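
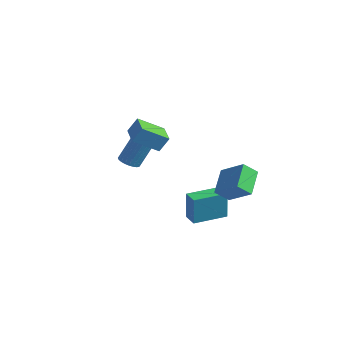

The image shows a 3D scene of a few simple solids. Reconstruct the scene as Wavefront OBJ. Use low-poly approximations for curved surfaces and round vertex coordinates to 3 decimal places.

v 2.863 1.922 -2.373
v 2.539 1.184 -1.669
v 2.045 3.122 -1.489
v 1.722 2.384 -0.786
v 4.278 2.196 -1.434
v 3.955 1.458 -0.731
v 3.461 3.396 -0.551
v 3.137 2.658 0.153
v -1.289 -1.375 -0.04
v -0.687 -1.588 -0.087
v -0.29 -0.838 1.613
v -0.891 -0.625 1.66
v -0.667 -1.362 -0.191
v -0.27 -0.612 1.509
v -0.742 -1.138 -0.272
v -0.344 -0.388 1.427
v -0.9 -0.95 -0.318
v -0.502 -0.2 1.381
v -1.117 -0.827 -0.322
v -0.719 -0.077 1.378
v -1.36 -0.787 -0.283
v -0.963 -0.037 1.417
v -1.593 -0.837 -0.206
v -1.195 -0.087 1.493
v -1.779 -0.969 -0.105
v -1.381 -0.218 1.595
v -1.89 -1.162 0.007
v -1.493 -0.412 1.707
v -1.91 -1.388 0.111
v -1.513 -0.638 1.811
v -1.836 -1.612 0.193
v -1.438 -0.862 1.892
v -1.678 -1.8 0.239
v -1.28 -1.05 1.938
v -1.461 -1.923 0.242
v -1.063 -1.173 1.942
v -1.217 -1.963 0.203
v -0.82 -1.213 1.903
v -0.985 -1.913 0.127
v -0.587 -1.163 1.826
v -0.799 -1.782 0.025
v -0.401 -1.031 1.725
v 0.811 0.762 -4.097
v 0.871 0.704 -2.309
v 1.343 2.658 -4.054
v 1.403 2.6 -2.266
v 1.677 0.52 -4.134
v 1.737 0.462 -2.346
v 2.209 2.416 -4.091
v 2.269 2.358 -2.303
v 1.527 -2.019 2.855
v 0.84 -3.196 3.692
v 1.792 -1.586 3.681
v 1.105 -2.763 4.518
v 2.775 -2.757 2.842
v 2.088 -3.934 3.679
v 3.04 -2.324 3.668
v 2.353 -3.501 4.505
f 2 4 1
f 5 2 1
f 1 4 3
f 3 5 1
f 2 8 4
f 6 2 5
f 6 8 2
f 4 8 3
f 7 5 3
f 3 8 7
f 7 6 5
f 8 6 7
f 10 9 13
f 10 13 11
f 11 13 14
f 11 14 12
f 13 9 15
f 13 15 14
f 14 15 16
f 14 16 12
f 15 9 17
f 15 17 16
f 16 17 18
f 16 18 12
f 17 9 19
f 17 19 18
f 18 19 20
f 18 20 12
f 19 9 21
f 19 21 20
f 20 21 22
f 20 22 12
f 21 9 23
f 21 23 22
f 22 23 24
f 22 24 12
f 23 9 25
f 23 25 24
f 24 25 26
f 24 26 12
f 25 9 27
f 25 27 26
f 26 27 28
f 26 28 12
f 27 9 29
f 27 29 28
f 28 29 30
f 28 30 12
f 29 9 31
f 29 31 30
f 30 31 32
f 30 32 12
f 31 9 33
f 31 33 32
f 32 33 34
f 32 34 12
f 33 9 35
f 33 35 34
f 34 35 36
f 34 36 12
f 35 9 37
f 35 37 36
f 36 37 38
f 36 38 12
f 37 9 39
f 37 39 38
f 38 39 40
f 38 40 12
f 39 9 41
f 39 41 40
f 40 41 42
f 40 42 12
f 41 9 10
f 41 10 42
f 42 10 11
f 42 11 12
f 44 46 43
f 47 44 43
f 43 46 45
f 45 47 43
f 44 50 46
f 48 44 47
f 48 50 44
f 46 50 45
f 49 47 45
f 45 50 49
f 49 48 47
f 50 48 49
f 52 54 51
f 55 52 51
f 51 54 53
f 53 55 51
f 52 58 54
f 56 52 55
f 56 58 52
f 54 58 53
f 57 55 53
f 53 58 57
f 57 56 55
f 58 56 57



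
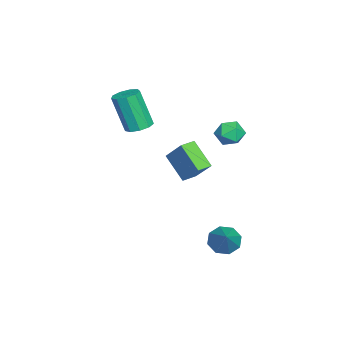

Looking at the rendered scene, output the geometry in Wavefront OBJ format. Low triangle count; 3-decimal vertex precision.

v -2.196 -1.519 0.445
v -1.818 -0.98 0.682
v -2.065 -1.662 2.631
v -2.444 -2.201 2.395
v -2.281 -0.86 0.665
v -2.529 -1.542 2.615
v -2.705 -1.048 0.545
v -2.952 -1.73 2.495
v -2.89 -1.457 0.379
v -3.138 -2.139 2.328
v -2.751 -1.895 0.243
v -2.999 -2.577 2.193
v -2.352 -2.157 0.202
v -2.6 -2.839 2.152
v -1.88 -2.12 0.275
v -2.128 -2.802 2.224
v -1.556 -1.802 0.427
v -1.804 -2.484 2.377
v -1.532 -1.352 0.588
v -1.779 -2.034 2.538
v -2.987 3.325 0.059
v -2.544 2.915 0.566
v -3.296 2.245 -0.546
v -2.853 1.835 -0.039
v -3.52 2.176 0.206
v -3.33 2.843 0.58
v -2.51 2.317 -0.56
v -2.32 2.984 -0.186
v -2.25 2.291 0.184
v -2.874 2.204 0.657
v -2.966 2.956 -0.637
v -3.59 2.869 -0.164
v -2.791 0.406 -3.382
v -3.603 -0.545 -2.276
v -3.425 0.925 -3.402
v -4.238 -0.026 -2.296
v -2.142 1.246 -2.184
v -2.955 0.295 -1.078
v -2.777 1.765 -2.204
v -3.589 0.814 -1.098
v 1.411 3.02 -4.39
v 1.924 2.71 -4.906
v 2.769 3.3 -3.21
v 1.86 3.308 -4.974
v 1.533 3.736 -4.7
v 1.135 3.746 -4.245
v 0.899 3.33 -3.874
v 0.963 2.732 -3.806
v 1.29 2.304 -4.08
v 1.688 2.294 -4.535
f 2 1 5
f 2 5 3
f 3 5 6
f 3 6 4
f 5 1 7
f 5 7 6
f 6 7 8
f 6 8 4
f 7 1 9
f 7 9 8
f 8 9 10
f 8 10 4
f 9 1 11
f 9 11 10
f 10 11 12
f 10 12 4
f 11 1 13
f 11 13 12
f 12 13 14
f 12 14 4
f 13 1 15
f 13 15 14
f 14 15 16
f 14 16 4
f 15 1 17
f 15 17 16
f 16 17 18
f 16 18 4
f 17 1 19
f 17 19 18
f 18 19 20
f 18 20 4
f 19 1 2
f 19 2 20
f 20 2 3
f 20 3 4
f 21 32 26
f 21 26 22
f 21 22 28
f 21 28 31
f 21 31 32
f 22 26 30
f 26 32 25
f 32 31 23
f 31 28 27
f 28 22 29
f 24 30 25
f 24 25 23
f 24 23 27
f 24 27 29
f 24 29 30
f 25 30 26
f 23 25 32
f 27 23 31
f 29 27 28
f 30 29 22
f 34 36 33
f 37 34 33
f 33 36 35
f 35 37 33
f 34 40 36
f 38 34 37
f 38 40 34
f 36 40 35
f 39 37 35
f 35 40 39
f 39 38 37
f 40 38 39
f 42 41 44
f 42 44 43
f 44 41 45
f 44 45 43
f 45 41 46
f 45 46 43
f 46 41 47
f 46 47 43
f 47 41 48
f 47 48 43
f 48 41 49
f 48 49 43
f 49 41 50
f 49 50 43
f 50 41 42
f 50 42 43



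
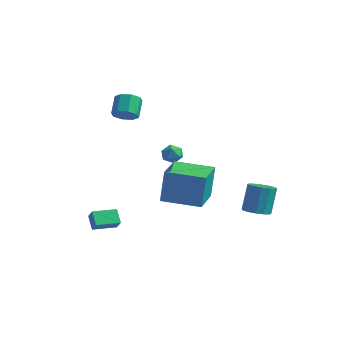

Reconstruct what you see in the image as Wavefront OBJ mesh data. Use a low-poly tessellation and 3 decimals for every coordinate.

v -2.821 -2.334 -4.019
v -3.415 -1.917 -3.359
v -2.095 -1.164 -4.105
v -2.688 -0.747 -3.446
v -2.332 -2.593 -3.414
v -2.925 -2.176 -2.755
v -1.605 -1.423 -3.501
v -2.199 -1.006 -2.841
v 1.111 -1.548 -0.954
v 1.174 -1.268 1.066
v 0.245 0.458 -1.206
v 0.307 0.738 0.814
v 3.133 -0.698 -1.134
v 3.195 -0.418 0.886
v 2.266 1.308 -1.386
v 2.329 1.588 0.634
v -3.084 0.877 3.244
v -2.627 0.559 3.762
v -3.039 1.386 4.633
v -3.496 1.703 4.116
v -2.368 0.993 3.473
v -2.781 1.819 4.344
v -2.529 1.358 3.05
v -2.941 2.185 3.921
v -3.015 1.442 2.741
v -3.427 2.268 3.612
v -3.541 1.194 2.727
v -3.953 2.021 3.598
v -3.799 0.761 3.016
v -4.212 1.587 3.887
v -3.639 0.395 3.439
v -4.051 1.222 4.31
v -3.153 0.312 3.748
v -3.565 1.138 4.619
v -1.182 2.95 0.449
v -0.672 2.665 0.782
v -1.408 1.995 -0.022
v -0.898 1.71 0.311
v -1.446 1.912 0.644
v -1.307 2.502 0.936
v -0.773 2.158 -0.176
v -0.634 2.748 0.116
v -0.419 2.175 0.396
v -0.835 2.023 0.903
v -1.245 2.637 -0.143
v -1.661 2.485 0.364
v 3.832 3.274 -2.91
v 4.627 3.357 -2.902
v 4.544 3.99 -1.262
v 3.748 3.906 -1.27
v 4.46 3.745 -3.06
v 4.377 4.378 -1.42
v 4.094 3.983 -3.171
v 4.01 4.616 -1.53
v 3.644 3.996 -3.198
v 3.561 4.629 -1.558
v 3.254 3.779 -3.135
v 3.171 4.412 -1.494
v 3.047 3.402 -2.999
v 2.964 4.035 -1.359
v 3.089 2.984 -2.836
v 3.006 3.617 -1.196
v 3.367 2.658 -2.696
v 3.284 3.291 -1.056
v 3.793 2.527 -2.624
v 3.71 3.16 -0.984
v 4.231 2.634 -2.643
v 4.147 3.267 -1.003
v 4.542 2.943 -2.747
v 4.458 3.576 -1.106
f 2 4 1
f 5 2 1
f 1 4 3
f 3 5 1
f 2 8 4
f 6 2 5
f 6 8 2
f 4 8 3
f 7 5 3
f 3 8 7
f 7 6 5
f 8 6 7
f 10 12 9
f 13 10 9
f 9 12 11
f 11 13 9
f 10 16 12
f 14 10 13
f 14 16 10
f 12 16 11
f 15 13 11
f 11 16 15
f 15 14 13
f 16 14 15
f 18 17 21
f 18 21 19
f 19 21 22
f 19 22 20
f 21 17 23
f 21 23 22
f 22 23 24
f 22 24 20
f 23 17 25
f 23 25 24
f 24 25 26
f 24 26 20
f 25 17 27
f 25 27 26
f 26 27 28
f 26 28 20
f 27 17 29
f 27 29 28
f 28 29 30
f 28 30 20
f 29 17 31
f 29 31 30
f 30 31 32
f 30 32 20
f 31 17 33
f 31 33 32
f 32 33 34
f 32 34 20
f 33 17 18
f 33 18 34
f 34 18 19
f 34 19 20
f 35 46 40
f 35 40 36
f 35 36 42
f 35 42 45
f 35 45 46
f 36 40 44
f 40 46 39
f 46 45 37
f 45 42 41
f 42 36 43
f 38 44 39
f 38 39 37
f 38 37 41
f 38 41 43
f 38 43 44
f 39 44 40
f 37 39 46
f 41 37 45
f 43 41 42
f 44 43 36
f 48 47 51
f 48 51 49
f 49 51 52
f 49 52 50
f 51 47 53
f 51 53 52
f 52 53 54
f 52 54 50
f 53 47 55
f 53 55 54
f 54 55 56
f 54 56 50
f 55 47 57
f 55 57 56
f 56 57 58
f 56 58 50
f 57 47 59
f 57 59 58
f 58 59 60
f 58 60 50
f 59 47 61
f 59 61 60
f 60 61 62
f 60 62 50
f 61 47 63
f 61 63 62
f 62 63 64
f 62 64 50
f 63 47 65
f 63 65 64
f 64 65 66
f 64 66 50
f 65 47 67
f 65 67 66
f 66 67 68
f 66 68 50
f 67 47 69
f 67 69 68
f 68 69 70
f 68 70 50
f 69 47 48
f 69 48 70
f 70 48 49
f 70 49 50



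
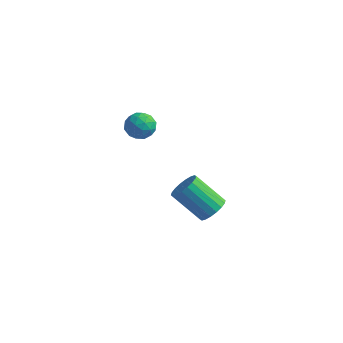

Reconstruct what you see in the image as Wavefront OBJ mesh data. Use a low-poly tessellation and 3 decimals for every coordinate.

v 0.966 -2.128 2.51
v 1.216 -1.716 2.965
v 1.944 -2.264 2.095
v 2.194 -1.852 2.55
v 1.965 -2.446 2.732
v 1.36 -2.362 2.988
v 1.8 -1.618 2.072
v 1.195 -1.534 2.328
v 1.732 -1.401 2.694
v 1.833 -1.913 3.102
v 1.327 -2.067 1.958
v 1.428 -2.579 2.366
v 1.005 -1.91 2.774
v 2.155 -2.07 2.286
v 2.02 -2.419 2.393
v 2.167 -2.177 2.66
v 1.089 -2.289 2.788
v 1.236 -2.047 3.055
v 1.677 -2.477 2.918
v 1.924 -1.933 2.005
v 2.071 -1.691 2.272
v 0.993 -1.803 2.4
v 1.14 -1.561 2.667
v 1.483 -1.503 2.142
v 1.455 -1.482 2.882
v 2.03 -1.563 2.638
v 1.799 -1.425 2.357
v 1.443 -1.375 2.507
v 1.515 -1.783 3.122
v 2.09 -1.864 2.878
v 1.955 -2.213 2.985
v 1.599 -2.163 3.135
v 1.818 -1.598 2.962
v 1.07 -2.116 2.182
v 1.645 -2.197 1.938
v 1.561 -1.817 1.925
v 1.205 -1.767 2.075
v 1.13 -2.417 2.422
v 1.705 -2.498 2.178
v 1.717 -2.605 2.553
v 1.361 -2.555 2.703
v 1.342 -2.382 2.098
v 3.712 -0.129 -2.842
v 4.145 0.041 -2.346
v 2.942 -0.22 -1.203
v 2.508 -0.391 -1.698
v 4.018 0.306 -2.419
v 2.815 0.045 -1.276
v 3.831 0.485 -2.576
v 2.628 0.224 -1.433
v 3.62 0.542 -2.785
v 2.417 0.281 -1.642
v 3.427 0.466 -3.005
v 2.224 0.205 -1.862
v 3.29 0.272 -3.193
v 2.087 0.011 -2.05
v 3.237 -0.001 -3.312
v 2.034 -0.262 -2.169
v 3.278 -0.3 -3.337
v 2.075 -0.561 -2.194
v 3.405 -0.565 -3.264
v 2.202 -0.826 -2.121
v 3.592 -0.744 -3.107
v 2.389 -1.005 -1.964
v 3.803 -0.801 -2.898
v 2.6 -1.062 -1.755
v 3.996 -0.725 -2.678
v 2.793 -0.986 -1.535
v 4.133 -0.531 -2.49
v 2.93 -0.792 -1.347
v 4.186 -0.258 -2.371
v 2.983 -0.519 -1.228
f 1 38 17
f 38 12 41
f 17 41 6
f 38 41 17
f 1 17 13
f 17 6 18
f 13 18 2
f 17 18 13
f 1 13 22
f 13 2 23
f 22 23 8
f 13 23 22
f 1 22 34
f 22 8 37
f 34 37 11
f 22 37 34
f 1 34 38
f 34 11 42
f 38 42 12
f 34 42 38
f 2 18 29
f 18 6 32
f 29 32 10
f 18 32 29
f 6 41 19
f 41 12 40
f 19 40 5
f 41 40 19
f 12 42 39
f 42 11 35
f 39 35 3
f 42 35 39
f 11 37 36
f 37 8 24
f 36 24 7
f 37 24 36
f 8 23 28
f 23 2 25
f 28 25 9
f 23 25 28
f 4 30 16
f 30 10 31
f 16 31 5
f 30 31 16
f 4 16 14
f 16 5 15
f 14 15 3
f 16 15 14
f 4 14 21
f 14 3 20
f 21 20 7
f 14 20 21
f 4 21 26
f 21 7 27
f 26 27 9
f 21 27 26
f 4 26 30
f 26 9 33
f 30 33 10
f 26 33 30
f 5 31 19
f 31 10 32
f 19 32 6
f 31 32 19
f 3 15 39
f 15 5 40
f 39 40 12
f 15 40 39
f 7 20 36
f 20 3 35
f 36 35 11
f 20 35 36
f 9 27 28
f 27 7 24
f 28 24 8
f 27 24 28
f 10 33 29
f 33 9 25
f 29 25 2
f 33 25 29
f 44 43 47
f 44 47 45
f 45 47 48
f 45 48 46
f 47 43 49
f 47 49 48
f 48 49 50
f 48 50 46
f 49 43 51
f 49 51 50
f 50 51 52
f 50 52 46
f 51 43 53
f 51 53 52
f 52 53 54
f 52 54 46
f 53 43 55
f 53 55 54
f 54 55 56
f 54 56 46
f 55 43 57
f 55 57 56
f 56 57 58
f 56 58 46
f 57 43 59
f 57 59 58
f 58 59 60
f 58 60 46
f 59 43 61
f 59 61 60
f 60 61 62
f 60 62 46
f 61 43 63
f 61 63 62
f 62 63 64
f 62 64 46
f 63 43 65
f 63 65 64
f 64 65 66
f 64 66 46
f 65 43 67
f 65 67 66
f 66 67 68
f 66 68 46
f 67 43 69
f 67 69 68
f 68 69 70
f 68 70 46
f 69 43 71
f 69 71 70
f 70 71 72
f 70 72 46
f 71 43 44
f 71 44 72
f 72 44 45
f 72 45 46



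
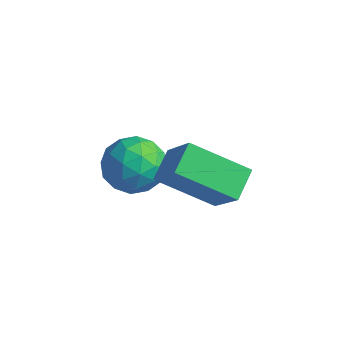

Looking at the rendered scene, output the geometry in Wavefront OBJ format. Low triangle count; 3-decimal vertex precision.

v 2.493 -1.005 -1.669
v 0.87 -1.944 -0.658
v 2.218 -0.01 -1.186
v 0.595 -0.948 -0.175
v 3.665 -1.412 -0.165
v 2.042 -2.35 0.846
v 3.39 -0.416 0.318
v 1.767 -1.355 1.329
v -1.183 -1.135 -0.659
v -0.212 -0.69 -0.476
v -0.468 -2.21 -1.844
v 0.503 -1.765 -1.661
v 0.034 -2.373 -0.898
v -0.408 -1.709 -0.165
v -0.272 -1.191 -2.155
v -0.714 -0.527 -1.422
v 0.35 -0.725 -1.401
v 0.54 -1.455 -0.624
v -1.22 -1.445 -1.696
v -1.03 -2.175 -0.919
v -0.76 -0.818 -0.463
v 0.08 -2.082 -1.857
v -0.195 -2.439 -1.408
v 0.375 -2.178 -1.301
v -0.875 -1.417 -0.281
v -0.305 -1.156 -0.174
v -0.16 -2.145 -0.421
v -0.375 -1.744 -2.146
v 0.195 -1.483 -2.039
v -1.055 -0.722 -1.019
v -0.485 -0.461 -0.912
v -0.52 -0.755 -1.899
v 0.141 -0.577 -0.9
v 0.561 -1.209 -1.596
v 0.106 -0.871 -1.886
v -0.154 -0.481 -1.456
v 0.252 -1.006 -0.443
v 0.672 -1.638 -1.14
v 0.397 -1.996 -0.691
v 0.137 -1.605 -0.26
v 0.583 -1.027 -0.987
v -1.352 -1.262 -1.18
v -0.932 -1.894 -1.877
v -0.817 -1.295 -2.06
v -1.077 -0.904 -1.629
v -1.241 -1.691 -0.724
v -0.821 -2.323 -1.42
v -0.526 -2.419 -0.864
v -0.786 -2.029 -0.434
v -1.263 -1.873 -1.333
f 2 4 1
f 5 2 1
f 1 4 3
f 3 5 1
f 2 8 4
f 6 2 5
f 6 8 2
f 4 8 3
f 7 5 3
f 3 8 7
f 7 6 5
f 8 6 7
f 9 46 25
f 46 20 49
f 25 49 14
f 46 49 25
f 9 25 21
f 25 14 26
f 21 26 10
f 25 26 21
f 9 21 30
f 21 10 31
f 30 31 16
f 21 31 30
f 9 30 42
f 30 16 45
f 42 45 19
f 30 45 42
f 9 42 46
f 42 19 50
f 46 50 20
f 42 50 46
f 10 26 37
f 26 14 40
f 37 40 18
f 26 40 37
f 14 49 27
f 49 20 48
f 27 48 13
f 49 48 27
f 20 50 47
f 50 19 43
f 47 43 11
f 50 43 47
f 19 45 44
f 45 16 32
f 44 32 15
f 45 32 44
f 16 31 36
f 31 10 33
f 36 33 17
f 31 33 36
f 12 38 24
f 38 18 39
f 24 39 13
f 38 39 24
f 12 24 22
f 24 13 23
f 22 23 11
f 24 23 22
f 12 22 29
f 22 11 28
f 29 28 15
f 22 28 29
f 12 29 34
f 29 15 35
f 34 35 17
f 29 35 34
f 12 34 38
f 34 17 41
f 38 41 18
f 34 41 38
f 13 39 27
f 39 18 40
f 27 40 14
f 39 40 27
f 11 23 47
f 23 13 48
f 47 48 20
f 23 48 47
f 15 28 44
f 28 11 43
f 44 43 19
f 28 43 44
f 17 35 36
f 35 15 32
f 36 32 16
f 35 32 36
f 18 41 37
f 41 17 33
f 37 33 10
f 41 33 37



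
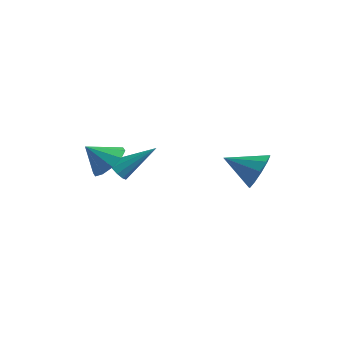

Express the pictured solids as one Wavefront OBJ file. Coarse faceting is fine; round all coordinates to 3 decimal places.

v 1.844 3.449 -2.646
v 2.461 3.243 -1.914
v 0.716 2.531 -1.954
v 2.15 3.74 -1.762
v 1.722 4.125 -1.948
v 1.34 4.253 -2.4
v 1.15 4.073 -2.947
v 1.226 3.655 -3.379
v 1.537 3.158 -3.53
v 1.965 2.772 -3.345
v 2.347 2.645 -2.892
v 2.537 2.825 -2.345
v -2.571 -0.669 -2.226
v -2.01 -0.302 -1.553
v -3.129 -1.451 -1.334
v -2.5 0.021 -1.576
v -3.017 0.08 -1.848
v -3.364 -0.147 -2.263
v -3.408 -0.573 -2.665
v -3.133 -1.036 -2.898
v -2.643 -1.359 -2.875
v -2.126 -1.418 -2.604
v -1.779 -1.191 -2.188
v -1.734 -0.765 -1.786
v -3.704 0.785 -3.345
v -3.306 0.902 -3.806
v -2.636 1.995 -2.115
v -3.586 1.164 -3.821
v -3.91 1.281 -3.655
v -4.156 1.208 -3.37
v -4.229 0.974 -3.076
v -4.102 0.667 -2.884
v -3.822 0.405 -2.869
v -3.498 0.288 -3.036
v -3.252 0.361 -3.321
v -3.179 0.595 -3.615
f 2 1 4
f 2 4 3
f 4 1 5
f 4 5 3
f 5 1 6
f 5 6 3
f 6 1 7
f 6 7 3
f 7 1 8
f 7 8 3
f 8 1 9
f 8 9 3
f 9 1 10
f 9 10 3
f 10 1 11
f 10 11 3
f 11 1 12
f 11 12 3
f 12 1 2
f 12 2 3
f 14 13 16
f 14 16 15
f 16 13 17
f 16 17 15
f 17 13 18
f 17 18 15
f 18 13 19
f 18 19 15
f 19 13 20
f 19 20 15
f 20 13 21
f 20 21 15
f 21 13 22
f 21 22 15
f 22 13 23
f 22 23 15
f 23 13 24
f 23 24 15
f 24 13 14
f 24 14 15
f 26 25 28
f 26 28 27
f 28 25 29
f 28 29 27
f 29 25 30
f 29 30 27
f 30 25 31
f 30 31 27
f 31 25 32
f 31 32 27
f 32 25 33
f 32 33 27
f 33 25 34
f 33 34 27
f 34 25 35
f 34 35 27
f 35 25 36
f 35 36 27
f 36 25 26
f 36 26 27



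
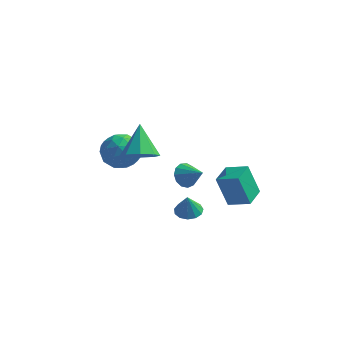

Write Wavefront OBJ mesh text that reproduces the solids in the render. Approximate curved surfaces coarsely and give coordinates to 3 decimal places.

v -3.047 -0.361 2.699
v -2.018 -0.88 2.885
v -3.302 -1.42 1.155
v -2.273 -1.939 1.341
v -3.166 -2.137 2.066
v -3.009 -1.483 3.02
v -2.311 -0.817 1.02
v -2.154 -0.163 1.974
v -1.564 -1.162 1.847
v -2.092 -1.977 2.494
v -3.228 -0.323 1.546
v -3.756 -1.138 2.193
v -2.51 -0.528 2.927
v -2.81 -1.772 1.113
v -3.335 -1.889 1.539
v -2.73 -2.194 1.648
v -3.092 -0.882 3.007
v -2.488 -1.187 3.116
v -3.162 -1.926 2.635
v -2.832 -1.113 0.924
v -2.228 -1.418 1.033
v -2.59 -0.106 2.392
v -1.985 -0.411 2.501
v -2.158 -0.374 1.405
v -1.638 -0.998 2.427
v -1.788 -1.62 1.52
v -1.811 -0.961 1.331
v -1.718 -0.577 1.891
v -1.949 -1.478 2.807
v -2.098 -2.1 1.9
v -2.623 -2.216 2.326
v -2.531 -1.832 2.886
v -1.682 -1.643 2.197
v -3.222 -0.2 2.14
v -3.371 -0.822 1.233
v -2.789 -0.468 1.154
v -2.697 -0.084 1.714
v -3.532 -0.68 2.52
v -3.682 -1.302 1.613
v -3.602 -1.723 2.149
v -3.509 -1.339 2.709
v -3.638 -0.657 1.843
v -1.064 -2.607 3.041
v -0.58 -1.854 2.551
v -1.516 -1.353 4.519
v -1.335 -1.899 2.358
v -1.931 -2.359 2.565
v -2.019 -2.963 3.051
v -1.548 -3.359 3.531
v -0.793 -3.314 3.724
v -0.196 -2.855 3.517
v -0.108 -2.25 3.031
v 0.28 1.132 -3.635
v 1.008 1.434 -3.58
v 0.28 0.908 -2.405
v 0.727 1.773 -3.517
v 0.304 1.909 -3.493
v -0.126 1.799 -3.513
v -0.428 1.477 -3.572
v -0.505 1.045 -3.651
v -0.332 0.642 -3.725
v 0.035 0.394 -3.77
v 0.479 0.381 -3.772
v 0.861 0.606 -3.731
v 1.058 0.998 -3.659
v 1.242 -2.237 1.829
v 1.715 -1.858 1.353
v 2.278 -2.623 2.551
v 1.603 -1.577 1.664
v 1.377 -1.505 2.027
v 1.108 -1.665 2.328
v 0.882 -2.007 2.47
v 0.77 -2.422 2.408
v 0.808 -2.778 2.163
v 0.984 -2.962 1.812
v 1.242 -2.916 1.466
v 1.5 -2.654 1.236
v 1.676 -2.26 1.194
v 1.841 3.169 -4.278
v 1.131 3.186 -2.376
v 1.951 4.584 -4.25
v 1.241 4.602 -2.348
v 3.139 3.058 -3.792
v 2.429 3.076 -1.89
v 3.249 4.474 -3.764
v 2.539 4.491 -1.862
f 1 38 17
f 38 12 41
f 17 41 6
f 38 41 17
f 1 17 13
f 17 6 18
f 13 18 2
f 17 18 13
f 1 13 22
f 13 2 23
f 22 23 8
f 13 23 22
f 1 22 34
f 22 8 37
f 34 37 11
f 22 37 34
f 1 34 38
f 34 11 42
f 38 42 12
f 34 42 38
f 2 18 29
f 18 6 32
f 29 32 10
f 18 32 29
f 6 41 19
f 41 12 40
f 19 40 5
f 41 40 19
f 12 42 39
f 42 11 35
f 39 35 3
f 42 35 39
f 11 37 36
f 37 8 24
f 36 24 7
f 37 24 36
f 8 23 28
f 23 2 25
f 28 25 9
f 23 25 28
f 4 30 16
f 30 10 31
f 16 31 5
f 30 31 16
f 4 16 14
f 16 5 15
f 14 15 3
f 16 15 14
f 4 14 21
f 14 3 20
f 21 20 7
f 14 20 21
f 4 21 26
f 21 7 27
f 26 27 9
f 21 27 26
f 4 26 30
f 26 9 33
f 30 33 10
f 26 33 30
f 5 31 19
f 31 10 32
f 19 32 6
f 31 32 19
f 3 15 39
f 15 5 40
f 39 40 12
f 15 40 39
f 7 20 36
f 20 3 35
f 36 35 11
f 20 35 36
f 9 27 28
f 27 7 24
f 28 24 8
f 27 24 28
f 10 33 29
f 33 9 25
f 29 25 2
f 33 25 29
f 44 43 46
f 44 46 45
f 46 43 47
f 46 47 45
f 47 43 48
f 47 48 45
f 48 43 49
f 48 49 45
f 49 43 50
f 49 50 45
f 50 43 51
f 50 51 45
f 51 43 52
f 51 52 45
f 52 43 44
f 52 44 45
f 54 53 56
f 54 56 55
f 56 53 57
f 56 57 55
f 57 53 58
f 57 58 55
f 58 53 59
f 58 59 55
f 59 53 60
f 59 60 55
f 60 53 61
f 60 61 55
f 61 53 62
f 61 62 55
f 62 53 63
f 62 63 55
f 63 53 64
f 63 64 55
f 64 53 65
f 64 65 55
f 65 53 54
f 65 54 55
f 67 66 69
f 67 69 68
f 69 66 70
f 69 70 68
f 70 66 71
f 70 71 68
f 71 66 72
f 71 72 68
f 72 66 73
f 72 73 68
f 73 66 74
f 73 74 68
f 74 66 75
f 74 75 68
f 75 66 76
f 75 76 68
f 76 66 77
f 76 77 68
f 77 66 78
f 77 78 68
f 78 66 67
f 78 67 68
f 80 82 79
f 83 80 79
f 79 82 81
f 81 83 79
f 80 86 82
f 84 80 83
f 84 86 80
f 82 86 81
f 85 83 81
f 81 86 85
f 85 84 83
f 86 84 85



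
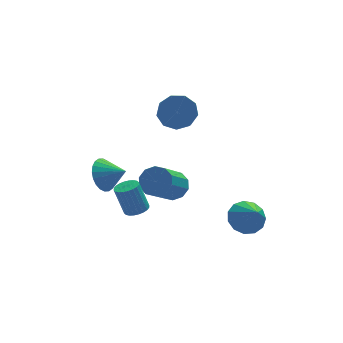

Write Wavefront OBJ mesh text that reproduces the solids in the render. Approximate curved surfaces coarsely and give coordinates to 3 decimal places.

v 3.561 -2.593 -2.757
v 4.079 -2.047 -2.34
v 3.719 -3.547 -1.703
v 3.63 -1.952 -2.186
v 3.158 -2.061 -2.214
v 2.815 -2.338 -2.414
v 2.708 -2.696 -2.723
v 2.873 -3.021 -3.042
v 3.256 -3.211 -3.271
v 3.736 -3.204 -3.336
v 4.16 -3.003 -3.218
v 4.395 -2.671 -2.953
v 4.365 -2.315 -2.625
v 1.56 1.055 1.771
v 2.358 0.738 1.63
v 2.058 -0.433 2.568
v 1.26 -0.115 2.709
v 2.366 1.109 2.095
v 2.066 -0.062 3.033
v 1.997 1.455 2.409
v 1.697 0.284 3.347
v 1.424 1.614 2.424
v 1.123 0.443 3.362
v 0.914 1.512 2.133
v 0.614 0.341 3.072
v 0.707 1.196 1.673
v 0.407 0.025 2.612
v 0.899 0.814 1.259
v 0.599 -0.356 2.197
v 1.4 0.546 1.084
v 1.1 -0.625 2.022
v 1.976 0.515 1.23
v 1.676 -0.655 2.169
v -2.013 -0.345 -0.483
v -1.432 -0.022 -1.029
v -1.207 -0.935 0.023
v -1.422 0.205 -0.782
v -1.502 0.347 -0.489
v -1.66 0.384 -0.195
v -1.871 0.311 0.055
v -2.104 0.137 0.223
v -2.323 -0.11 0.284
v -2.495 -0.393 0.227
v -2.593 -0.668 0.063
v -2.603 -0.894 -0.185
v -2.523 -1.037 -0.478
v -2.366 -1.074 -0.772
v -2.154 -1 -1.022
v -1.922 -0.827 -1.19
v -1.702 -0.58 -1.25
v -1.531 -0.297 -1.194
v -1.401 -3.396 -0.48
v -1.063 -3.776 -0.298
v -1.401 -3.463 0.982
v -1.739 -3.084 0.8
v -0.936 -3.608 -0.305
v -1.274 -3.295 0.974
v -0.88 -3.408 -0.339
v -1.218 -3.095 0.94
v -0.903 -3.206 -0.395
v -1.241 -2.893 0.885
v -1.002 -3.033 -0.463
v -1.34 -2.72 0.817
v -1.162 -2.915 -0.534
v -1.5 -2.603 0.746
v -1.358 -2.871 -0.597
v -1.696 -2.558 0.683
v -1.561 -2.906 -0.642
v -1.899 -2.594 0.638
v -1.739 -3.017 -0.662
v -2.077 -2.704 0.618
v -1.866 -3.185 -0.654
v -2.204 -2.872 0.625
v -1.922 -3.385 -0.62
v -2.26 -3.072 0.659
v -1.899 -3.587 -0.565
v -2.237 -3.274 0.715
v -1.8 -3.76 -0.497
v -2.138 -3.447 0.783
v -1.64 -3.877 -0.426
v -1.978 -3.565 0.854
v -1.444 -3.922 -0.363
v -1.782 -3.609 0.917
v -1.241 -3.886 -0.318
v -1.579 -3.574 0.962
v 1.086 0.109 -2.186
v 1.573 0.328 -1.631
v 0.521 -0.811 -0.259
v 0.034 -1.029 -0.814
v 1.215 0.642 -1.645
v 0.163 -0.497 -0.273
v 0.808 0.752 -1.865
v -0.244 -0.387 -0.494
v 0.508 0.617 -2.208
v -0.545 -0.522 -0.837
v 0.428 0.288 -2.543
v -0.625 -0.851 -1.171
v 0.599 -0.109 -2.741
v -0.453 -1.248 -1.369
v 0.957 -0.423 -2.727
v -0.095 -1.562 -1.355
v 1.364 -0.533 -2.506
v 0.312 -1.672 -1.135
v 1.665 -0.398 -2.163
v 0.612 -1.537 -0.792
v 1.745 -0.069 -1.829
v 0.692 -1.208 -0.457
f 2 1 4
f 2 4 3
f 4 1 5
f 4 5 3
f 5 1 6
f 5 6 3
f 6 1 7
f 6 7 3
f 7 1 8
f 7 8 3
f 8 1 9
f 8 9 3
f 9 1 10
f 9 10 3
f 10 1 11
f 10 11 3
f 11 1 12
f 11 12 3
f 12 1 13
f 12 13 3
f 13 1 2
f 13 2 3
f 15 14 18
f 15 18 16
f 16 18 19
f 16 19 17
f 18 14 20
f 18 20 19
f 19 20 21
f 19 21 17
f 20 14 22
f 20 22 21
f 21 22 23
f 21 23 17
f 22 14 24
f 22 24 23
f 23 24 25
f 23 25 17
f 24 14 26
f 24 26 25
f 25 26 27
f 25 27 17
f 26 14 28
f 26 28 27
f 27 28 29
f 27 29 17
f 28 14 30
f 28 30 29
f 29 30 31
f 29 31 17
f 30 14 32
f 30 32 31
f 31 32 33
f 31 33 17
f 32 14 15
f 32 15 33
f 33 15 16
f 33 16 17
f 35 34 37
f 35 37 36
f 37 34 38
f 37 38 36
f 38 34 39
f 38 39 36
f 39 34 40
f 39 40 36
f 40 34 41
f 40 41 36
f 41 34 42
f 41 42 36
f 42 34 43
f 42 43 36
f 43 34 44
f 43 44 36
f 44 34 45
f 44 45 36
f 45 34 46
f 45 46 36
f 46 34 47
f 46 47 36
f 47 34 48
f 47 48 36
f 48 34 49
f 48 49 36
f 49 34 50
f 49 50 36
f 50 34 51
f 50 51 36
f 51 34 35
f 51 35 36
f 53 52 56
f 53 56 54
f 54 56 57
f 54 57 55
f 56 52 58
f 56 58 57
f 57 58 59
f 57 59 55
f 58 52 60
f 58 60 59
f 59 60 61
f 59 61 55
f 60 52 62
f 60 62 61
f 61 62 63
f 61 63 55
f 62 52 64
f 62 64 63
f 63 64 65
f 63 65 55
f 64 52 66
f 64 66 65
f 65 66 67
f 65 67 55
f 66 52 68
f 66 68 67
f 67 68 69
f 67 69 55
f 68 52 70
f 68 70 69
f 69 70 71
f 69 71 55
f 70 52 72
f 70 72 71
f 71 72 73
f 71 73 55
f 72 52 74
f 72 74 73
f 73 74 75
f 73 75 55
f 74 52 76
f 74 76 75
f 75 76 77
f 75 77 55
f 76 52 78
f 76 78 77
f 77 78 79
f 77 79 55
f 78 52 80
f 78 80 79
f 79 80 81
f 79 81 55
f 80 52 82
f 80 82 81
f 81 82 83
f 81 83 55
f 82 52 84
f 82 84 83
f 83 84 85
f 83 85 55
f 84 52 53
f 84 53 85
f 85 53 54
f 85 54 55
f 87 86 90
f 87 90 88
f 88 90 91
f 88 91 89
f 90 86 92
f 90 92 91
f 91 92 93
f 91 93 89
f 92 86 94
f 92 94 93
f 93 94 95
f 93 95 89
f 94 86 96
f 94 96 95
f 95 96 97
f 95 97 89
f 96 86 98
f 96 98 97
f 97 98 99
f 97 99 89
f 98 86 100
f 98 100 99
f 99 100 101
f 99 101 89
f 100 86 102
f 100 102 101
f 101 102 103
f 101 103 89
f 102 86 104
f 102 104 103
f 103 104 105
f 103 105 89
f 104 86 106
f 104 106 105
f 105 106 107
f 105 107 89
f 106 86 87
f 106 87 107
f 107 87 88
f 107 88 89



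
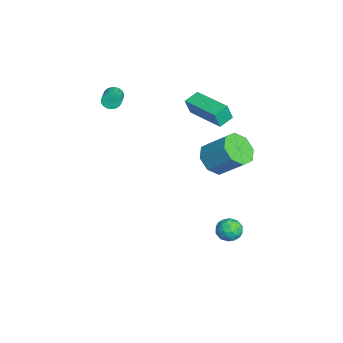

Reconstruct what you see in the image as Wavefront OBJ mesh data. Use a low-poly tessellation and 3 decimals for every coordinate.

v -4.531 -1.373 2.525
v -4.372 -1.158 2.102
v -3.31 -1.292 2.433
v -3.469 -1.507 2.855
v -4.391 -0.995 2.229
v -3.33 -1.128 2.56
v -4.435 -0.897 2.407
v -3.373 -1.03 2.738
v -4.494 -0.881 2.606
v -3.433 -1.015 2.937
v -4.561 -0.951 2.79
v -3.499 -1.084 3.121
v -4.622 -1.093 2.929
v -3.56 -1.226 3.26
v -4.667 -1.284 2.997
v -3.605 -1.417 3.328
v -4.689 -1.491 2.984
v -3.627 -1.624 3.315
v -4.683 -1.677 2.892
v -3.622 -1.81 3.223
v -4.651 -1.81 2.736
v -3.59 -1.944 3.066
v -4.599 -1.868 2.543
v -3.537 -2.002 2.874
v -4.534 -1.841 2.347
v -3.473 -1.974 2.678
v -4.469 -1.733 2.182
v -3.407 -1.866 2.513
v -4.415 -1.562 2.076
v -3.353 -1.695 2.407
v -4.38 -1.359 2.048
v -3.319 -1.492 2.379
v -0.097 4.443 -4.127
v 0.276 4.431 -3.529
v 0.164 3.349 -4.311
v 0.537 3.337 -3.713
v -0.165 3.392 -3.69
v -0.326 4.069 -3.576
v 0.766 3.711 -4.264
v 0.605 4.388 -4.15
v 0.809 3.979 -3.614
v 0.234 3.782 -3.259
v 0.206 3.998 -4.581
v -0.369 3.801 -4.226
v 0.067 4.533 -3.811
v 0.373 3.247 -4.029
v -0.039 3.279 -4.015
v 0.18 3.272 -3.663
v -0.287 4.32 -3.839
v -0.068 4.313 -3.488
v -0.327 3.702 -3.582
v 0.508 3.467 -4.352
v 0.727 3.46 -4.001
v 0.26 4.508 -4.177
v 0.479 4.501 -3.825
v 0.767 4.078 -4.258
v 0.599 4.26 -3.51
v 0.753 3.617 -3.619
v 0.888 3.837 -3.942
v 0.793 4.235 -3.875
v 0.261 4.144 -3.302
v 0.414 3.501 -3.41
v 0.002 3.534 -3.396
v -0.093 3.931 -3.329
v 0.574 3.879 -3.352
v 0.026 4.279 -4.43
v 0.179 3.636 -4.538
v 0.533 3.849 -4.511
v 0.438 4.246 -4.444
v -0.313 4.163 -4.221
v -0.159 3.52 -4.33
v -0.353 3.545 -3.965
v -0.448 3.943 -3.898
v -0.134 3.901 -4.488
v -3.768 2.872 2.319
v -3.632 2.601 3.23
v -2.072 4.171 2.453
v -1.936 3.899 3.364
v -3.264 2.241 2.056
v -3.128 1.969 2.967
v -1.568 3.539 2.19
v -1.432 3.268 3.101
v 0.12 3.168 1.186
v 0.874 3.321 0.628
v 1.493 4.386 1.756
v 0.74 4.232 2.314
v 0.328 3.782 0.492
v 0.947 4.847 1.62
v -0.339 3.884 0.763
v 0.28 4.948 1.891
v -0.737 3.565 1.281
v -0.118 4.63 2.409
v -0.633 3.014 1.744
v -0.014 4.079 2.872
v -0.087 2.553 1.88
v 0.532 3.618 3.008
v 0.58 2.452 1.609
v 1.199 3.516 2.737
v 0.978 2.77 1.091
v 1.597 3.835 2.219
f 2 1 5
f 2 5 3
f 3 5 6
f 3 6 4
f 5 1 7
f 5 7 6
f 6 7 8
f 6 8 4
f 7 1 9
f 7 9 8
f 8 9 10
f 8 10 4
f 9 1 11
f 9 11 10
f 10 11 12
f 10 12 4
f 11 1 13
f 11 13 12
f 12 13 14
f 12 14 4
f 13 1 15
f 13 15 14
f 14 15 16
f 14 16 4
f 15 1 17
f 15 17 16
f 16 17 18
f 16 18 4
f 17 1 19
f 17 19 18
f 18 19 20
f 18 20 4
f 19 1 21
f 19 21 20
f 20 21 22
f 20 22 4
f 21 1 23
f 21 23 22
f 22 23 24
f 22 24 4
f 23 1 25
f 23 25 24
f 24 25 26
f 24 26 4
f 25 1 27
f 25 27 26
f 26 27 28
f 26 28 4
f 27 1 29
f 27 29 28
f 28 29 30
f 28 30 4
f 29 1 31
f 29 31 30
f 30 31 32
f 30 32 4
f 31 1 2
f 31 2 32
f 32 2 3
f 32 3 4
f 33 70 49
f 70 44 73
f 49 73 38
f 70 73 49
f 33 49 45
f 49 38 50
f 45 50 34
f 49 50 45
f 33 45 54
f 45 34 55
f 54 55 40
f 45 55 54
f 33 54 66
f 54 40 69
f 66 69 43
f 54 69 66
f 33 66 70
f 66 43 74
f 70 74 44
f 66 74 70
f 34 50 61
f 50 38 64
f 61 64 42
f 50 64 61
f 38 73 51
f 73 44 72
f 51 72 37
f 73 72 51
f 44 74 71
f 74 43 67
f 71 67 35
f 74 67 71
f 43 69 68
f 69 40 56
f 68 56 39
f 69 56 68
f 40 55 60
f 55 34 57
f 60 57 41
f 55 57 60
f 36 62 48
f 62 42 63
f 48 63 37
f 62 63 48
f 36 48 46
f 48 37 47
f 46 47 35
f 48 47 46
f 36 46 53
f 46 35 52
f 53 52 39
f 46 52 53
f 36 53 58
f 53 39 59
f 58 59 41
f 53 59 58
f 36 58 62
f 58 41 65
f 62 65 42
f 58 65 62
f 37 63 51
f 63 42 64
f 51 64 38
f 63 64 51
f 35 47 71
f 47 37 72
f 71 72 44
f 47 72 71
f 39 52 68
f 52 35 67
f 68 67 43
f 52 67 68
f 41 59 60
f 59 39 56
f 60 56 40
f 59 56 60
f 42 65 61
f 65 41 57
f 61 57 34
f 65 57 61
f 76 78 75
f 79 76 75
f 75 78 77
f 77 79 75
f 76 82 78
f 80 76 79
f 80 82 76
f 78 82 77
f 81 79 77
f 77 82 81
f 81 80 79
f 82 80 81
f 84 83 87
f 84 87 85
f 85 87 88
f 85 88 86
f 87 83 89
f 87 89 88
f 88 89 90
f 88 90 86
f 89 83 91
f 89 91 90
f 90 91 92
f 90 92 86
f 91 83 93
f 91 93 92
f 92 93 94
f 92 94 86
f 93 83 95
f 93 95 94
f 94 95 96
f 94 96 86
f 95 83 97
f 95 97 96
f 96 97 98
f 96 98 86
f 97 83 99
f 97 99 98
f 98 99 100
f 98 100 86
f 99 83 84
f 99 84 100
f 100 84 85
f 100 85 86



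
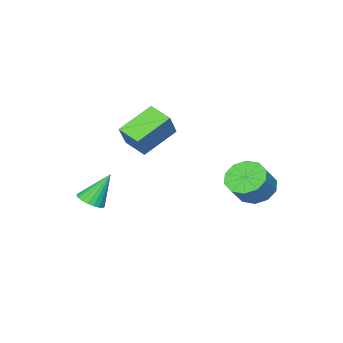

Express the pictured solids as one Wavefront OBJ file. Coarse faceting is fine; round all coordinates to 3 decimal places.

v -2.226 -3.705 -1.853
v -2.25 -4.982 -1.416
v -4.038 -3.289 -0.733
v -4.061 -4.566 -0.296
v -1.319 -3.274 -0.544
v -1.342 -4.551 -0.107
v -3.13 -2.858 0.576
v -3.154 -4.135 1.013
v -4.241 1.645 -3.044
v -3.602 0.904 -3.502
v -2.601 1.094 -2.414
v -3.239 1.835 -1.956
v -3.441 1.5 -3.755
v -2.44 1.69 -2.668
v -3.585 2.151 -3.736
v -2.584 2.341 -2.649
v -3.979 2.61 -3.453
v -2.978 2.8 -2.366
v -4.473 2.699 -3.014
v -3.472 2.889 -1.926
v -4.879 2.386 -2.586
v -3.878 2.576 -1.498
v -5.04 1.79 -2.332
v -4.039 1.98 -1.245
v -4.896 1.139 -2.351
v -3.895 1.329 -1.264
v -4.502 0.68 -2.634
v -3.501 0.87 -1.547
v -4.008 0.591 -3.074
v -3.007 0.781 -1.986
v 1.144 -4.008 -3.902
v 1.746 -3.579 -3.726
v 0.296 -3.492 -2.258
v 1.564 -3.375 -3.884
v 1.309 -3.28 -4.045
v 1.026 -3.311 -4.181
v 0.763 -3.463 -4.269
v 0.566 -3.708 -4.294
v 0.469 -4.006 -4.251
v 0.489 -4.304 -4.147
v 0.622 -4.551 -4.001
v 0.845 -4.704 -3.838
v 1.12 -4.736 -3.686
v 1.399 -4.643 -3.571
v 1.634 -4.439 -3.513
v 1.785 -4.162 -3.523
v 1.824 -3.857 -3.598
f 2 4 1
f 5 2 1
f 1 4 3
f 3 5 1
f 2 8 4
f 6 2 5
f 6 8 2
f 4 8 3
f 7 5 3
f 3 8 7
f 7 6 5
f 8 6 7
f 10 9 13
f 10 13 11
f 11 13 14
f 11 14 12
f 13 9 15
f 13 15 14
f 14 15 16
f 14 16 12
f 15 9 17
f 15 17 16
f 16 17 18
f 16 18 12
f 17 9 19
f 17 19 18
f 18 19 20
f 18 20 12
f 19 9 21
f 19 21 20
f 20 21 22
f 20 22 12
f 21 9 23
f 21 23 22
f 22 23 24
f 22 24 12
f 23 9 25
f 23 25 24
f 24 25 26
f 24 26 12
f 25 9 27
f 25 27 26
f 26 27 28
f 26 28 12
f 27 9 29
f 27 29 28
f 28 29 30
f 28 30 12
f 29 9 10
f 29 10 30
f 30 10 11
f 30 11 12
f 32 31 34
f 32 34 33
f 34 31 35
f 34 35 33
f 35 31 36
f 35 36 33
f 36 31 37
f 36 37 33
f 37 31 38
f 37 38 33
f 38 31 39
f 38 39 33
f 39 31 40
f 39 40 33
f 40 31 41
f 40 41 33
f 41 31 42
f 41 42 33
f 42 31 43
f 42 43 33
f 43 31 44
f 43 44 33
f 44 31 45
f 44 45 33
f 45 31 46
f 45 46 33
f 46 31 47
f 46 47 33
f 47 31 32
f 47 32 33



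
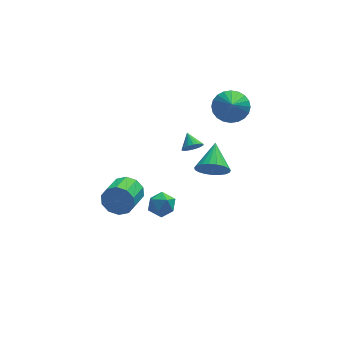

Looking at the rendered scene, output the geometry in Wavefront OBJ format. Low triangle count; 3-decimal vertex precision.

v 2.339 1.955 -3.39
v 3.131 2.077 -4.037
v 2.821 3.605 -2.49
v 2.815 2.281 -4.243
v 2.417 2.429 -4.301
v 2.006 2.495 -4.201
v 1.652 2.467 -3.961
v 1.417 2.351 -3.623
v 1.342 2.166 -3.244
v 1.439 1.945 -2.89
v 1.691 1.726 -2.623
v 2.056 1.546 -2.488
v 2.47 1.437 -2.509
v 2.861 1.417 -2.683
v 3.162 1.491 -2.978
v 3.32 1.644 -3.345
v 3.309 1.852 -3.72
v 1.037 1.096 -0.452
v 1.515 0.924 -0.062
v 0.883 1.944 0.112
v 1.648 1.08 -0.26
v 1.66 1.239 -0.496
v 1.548 1.369 -0.723
v 1.336 1.446 -0.897
v 1.064 1.453 -0.982
v 0.787 1.389 -0.962
v 0.56 1.267 -0.841
v 0.427 1.112 -0.643
v 0.415 0.953 -0.407
v 0.527 0.822 -0.18
v 0.739 0.746 -0.006
v 1.011 0.739 0.079
v 1.288 0.802 0.059
v -3.22 -3.168 0.266
v -2.731 -3.168 1.069
v -3.43 -4.472 1.496
v -3.92 -4.472 0.694
v -3.224 -2.874 1.159
v -3.923 -4.178 1.586
v -3.716 -2.692 0.908
v -4.415 -3.996 1.336
v -4.018 -2.693 0.412
v -4.717 -3.997 0.84
v -4.016 -2.874 -0.139
v -4.715 -4.178 0.288
v -3.71 -3.168 -0.536
v -4.409 -4.472 -0.109
v -3.217 -3.462 -0.626
v -3.916 -4.766 -0.199
v -2.725 -3.644 -0.376
v -3.424 -4.948 0.052
v -2.423 -3.643 0.12
v -3.122 -4.947 0.548
v -2.425 -3.462 0.672
v -3.124 -4.766 1.099
v 3.276 1.736 2.199
v 4.328 1.541 2.179
v 3.064 0.464 3.441
v 4.305 1.834 2.475
v 4.125 2.113 2.73
v 3.816 2.333 2.903
v 3.425 2.463 2.97
v 3.011 2.482 2.919
v 2.638 2.388 2.758
v 2.361 2.194 2.513
v 2.224 1.931 2.219
v 2.247 1.637 1.923
v 2.426 1.359 1.669
v 2.735 1.138 1.495
v 3.126 1.009 1.429
v 3.54 0.989 1.48
v 3.914 1.084 1.64
v 4.19 1.278 1.886
v -1.031 -1.023 -2.158
v -0.359 -1.375 -2.566
v -1.901 -1.645 -3.054
v -1.229 -1.997 -3.462
v -1.435 -2.258 -2.666
v -0.897 -1.873 -2.113
v -1.363 -1.147 -3.507
v -0.825 -0.762 -2.954
v -0.564 -1.452 -3.4
v -0.608 -2.139 -2.88
v -1.652 -0.881 -2.74
v -1.696 -1.568 -2.22
f 2 1 4
f 2 4 3
f 4 1 5
f 4 5 3
f 5 1 6
f 5 6 3
f 6 1 7
f 6 7 3
f 7 1 8
f 7 8 3
f 8 1 9
f 8 9 3
f 9 1 10
f 9 10 3
f 10 1 11
f 10 11 3
f 11 1 12
f 11 12 3
f 12 1 13
f 12 13 3
f 13 1 14
f 13 14 3
f 14 1 15
f 14 15 3
f 15 1 16
f 15 16 3
f 16 1 17
f 16 17 3
f 17 1 2
f 17 2 3
f 19 18 21
f 19 21 20
f 21 18 22
f 21 22 20
f 22 18 23
f 22 23 20
f 23 18 24
f 23 24 20
f 24 18 25
f 24 25 20
f 25 18 26
f 25 26 20
f 26 18 27
f 26 27 20
f 27 18 28
f 27 28 20
f 28 18 29
f 28 29 20
f 29 18 30
f 29 30 20
f 30 18 31
f 30 31 20
f 31 18 32
f 31 32 20
f 32 18 33
f 32 33 20
f 33 18 19
f 33 19 20
f 35 34 38
f 35 38 36
f 36 38 39
f 36 39 37
f 38 34 40
f 38 40 39
f 39 40 41
f 39 41 37
f 40 34 42
f 40 42 41
f 41 42 43
f 41 43 37
f 42 34 44
f 42 44 43
f 43 44 45
f 43 45 37
f 44 34 46
f 44 46 45
f 45 46 47
f 45 47 37
f 46 34 48
f 46 48 47
f 47 48 49
f 47 49 37
f 48 34 50
f 48 50 49
f 49 50 51
f 49 51 37
f 50 34 52
f 50 52 51
f 51 52 53
f 51 53 37
f 52 34 54
f 52 54 53
f 53 54 55
f 53 55 37
f 54 34 35
f 54 35 55
f 55 35 36
f 55 36 37
f 57 56 59
f 57 59 58
f 59 56 60
f 59 60 58
f 60 56 61
f 60 61 58
f 61 56 62
f 61 62 58
f 62 56 63
f 62 63 58
f 63 56 64
f 63 64 58
f 64 56 65
f 64 65 58
f 65 56 66
f 65 66 58
f 66 56 67
f 66 67 58
f 67 56 68
f 67 68 58
f 68 56 69
f 68 69 58
f 69 56 70
f 69 70 58
f 70 56 71
f 70 71 58
f 71 56 72
f 71 72 58
f 72 56 73
f 72 73 58
f 73 56 57
f 73 57 58
f 74 85 79
f 74 79 75
f 74 75 81
f 74 81 84
f 74 84 85
f 75 79 83
f 79 85 78
f 85 84 76
f 84 81 80
f 81 75 82
f 77 83 78
f 77 78 76
f 77 76 80
f 77 80 82
f 77 82 83
f 78 83 79
f 76 78 85
f 80 76 84
f 82 80 81
f 83 82 75



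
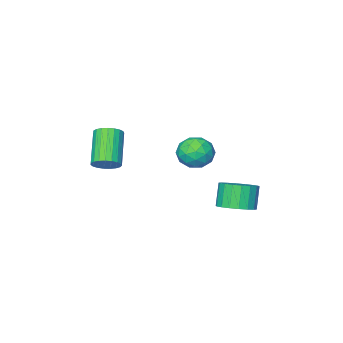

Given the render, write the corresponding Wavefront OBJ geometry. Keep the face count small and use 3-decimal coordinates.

v -0.803 2.653 -0.625
v 0.104 2.273 -0.398
v -0.389 1.866 0.892
v -1.297 2.247 0.665
v 0.135 2.697 -0.252
v -0.359 2.29 1.038
v -0.021 3.113 -0.181
v -0.515 2.706 1.109
v -0.331 3.437 -0.197
v -0.825 3.031 1.093
v -0.735 3.607 -0.298
v -1.229 3.2 0.992
v -1.153 3.587 -0.464
v -1.646 3.18 0.826
v -1.501 3.383 -0.662
v -1.994 2.976 0.628
v -1.711 3.034 -0.852
v -2.204 2.627 0.438
v -1.741 2.61 -0.998
v -2.235 2.203 0.292
v -1.585 2.194 -1.069
v -2.079 1.787 0.221
v -1.275 1.869 -1.053
v -1.769 1.463 0.237
v -0.871 1.7 -0.952
v -1.365 1.293 0.338
v -0.454 1.72 -0.786
v -0.947 1.313 0.504
v -0.106 1.924 -0.588
v -0.599 1.517 0.702
v -3.096 -2.18 0.775
v -2.505 -1.945 1.639
v -1.655 -2.595 -0.099
v -1.064 -2.36 0.765
v -1.706 -3.219 0.772
v -2.597 -2.963 1.312
v -1.563 -1.577 0.228
v -2.454 -1.321 0.768
v -1.558 -1.573 1.301
v -1.646 -2.587 1.637
v -2.514 -1.953 -0.097
v -2.602 -2.967 0.239
v -2.927 -2.026 1.284
v -1.233 -2.514 0.256
v -1.61 -3.019 0.261
v -1.263 -2.881 0.768
v -2.981 -2.624 1.091
v -2.633 -2.486 1.599
v -2.164 -3.235 1.09
v -1.527 -2.054 -0.059
v -1.179 -1.916 0.449
v -2.897 -1.659 0.772
v -2.55 -1.521 1.279
v -1.996 -1.305 0.45
v -2.023 -1.669 1.592
v -1.176 -1.913 1.079
v -1.469 -1.453 0.763
v -1.993 -1.302 1.081
v -2.075 -2.266 1.79
v -1.228 -2.509 1.276
v -1.605 -3.014 1.281
v -2.128 -2.864 1.598
v -1.518 -2.047 1.591
v -2.932 -2.031 0.264
v -2.085 -2.274 -0.25
v -2.032 -1.676 -0.058
v -2.555 -1.526 0.259
v -2.984 -2.627 0.461
v -2.137 -2.871 -0.052
v -2.167 -3.238 0.459
v -2.691 -3.087 0.777
v -2.642 -2.493 -0.051
v 4.48 -0.832 2.605
v 5.14 -1.16 2.789
v 4.14 -2.357 4.239
v 3.48 -2.028 4.055
v 5.132 -0.914 2.987
v 4.131 -2.111 4.437
v 5.011 -0.653 3.119
v 4.01 -1.85 4.569
v 4.799 -0.423 3.162
v 3.798 -1.62 4.612
v 4.531 -0.264 3.108
v 3.53 -1.461 4.558
v 4.255 -0.203 2.968
v 3.254 -1.4 4.418
v 4.017 -0.251 2.765
v 3.016 -1.448 4.215
v 3.86 -0.399 2.534
v 2.859 -1.596 3.984
v 3.81 -0.622 2.315
v 2.809 -1.818 3.765
v 3.876 -0.881 2.147
v 2.875 -2.078 3.597
v 4.046 -1.131 2.058
v 3.045 -2.328 3.508
v 4.292 -1.33 2.063
v 3.291 -2.527 3.513
v 4.57 -1.443 2.162
v 3.569 -2.64 3.612
v 4.833 -1.45 2.338
v 3.832 -2.647 3.788
v 5.035 -1.35 2.56
v 4.034 -2.547 4.01
f 2 1 5
f 2 5 3
f 3 5 6
f 3 6 4
f 5 1 7
f 5 7 6
f 6 7 8
f 6 8 4
f 7 1 9
f 7 9 8
f 8 9 10
f 8 10 4
f 9 1 11
f 9 11 10
f 10 11 12
f 10 12 4
f 11 1 13
f 11 13 12
f 12 13 14
f 12 14 4
f 13 1 15
f 13 15 14
f 14 15 16
f 14 16 4
f 15 1 17
f 15 17 16
f 16 17 18
f 16 18 4
f 17 1 19
f 17 19 18
f 18 19 20
f 18 20 4
f 19 1 21
f 19 21 20
f 20 21 22
f 20 22 4
f 21 1 23
f 21 23 22
f 22 23 24
f 22 24 4
f 23 1 25
f 23 25 24
f 24 25 26
f 24 26 4
f 25 1 27
f 25 27 26
f 26 27 28
f 26 28 4
f 27 1 29
f 27 29 28
f 28 29 30
f 28 30 4
f 29 1 2
f 29 2 30
f 30 2 3
f 30 3 4
f 31 68 47
f 68 42 71
f 47 71 36
f 68 71 47
f 31 47 43
f 47 36 48
f 43 48 32
f 47 48 43
f 31 43 52
f 43 32 53
f 52 53 38
f 43 53 52
f 31 52 64
f 52 38 67
f 64 67 41
f 52 67 64
f 31 64 68
f 64 41 72
f 68 72 42
f 64 72 68
f 32 48 59
f 48 36 62
f 59 62 40
f 48 62 59
f 36 71 49
f 71 42 70
f 49 70 35
f 71 70 49
f 42 72 69
f 72 41 65
f 69 65 33
f 72 65 69
f 41 67 66
f 67 38 54
f 66 54 37
f 67 54 66
f 38 53 58
f 53 32 55
f 58 55 39
f 53 55 58
f 34 60 46
f 60 40 61
f 46 61 35
f 60 61 46
f 34 46 44
f 46 35 45
f 44 45 33
f 46 45 44
f 34 44 51
f 44 33 50
f 51 50 37
f 44 50 51
f 34 51 56
f 51 37 57
f 56 57 39
f 51 57 56
f 34 56 60
f 56 39 63
f 60 63 40
f 56 63 60
f 35 61 49
f 61 40 62
f 49 62 36
f 61 62 49
f 33 45 69
f 45 35 70
f 69 70 42
f 45 70 69
f 37 50 66
f 50 33 65
f 66 65 41
f 50 65 66
f 39 57 58
f 57 37 54
f 58 54 38
f 57 54 58
f 40 63 59
f 63 39 55
f 59 55 32
f 63 55 59
f 74 73 77
f 74 77 75
f 75 77 78
f 75 78 76
f 77 73 79
f 77 79 78
f 78 79 80
f 78 80 76
f 79 73 81
f 79 81 80
f 80 81 82
f 80 82 76
f 81 73 83
f 81 83 82
f 82 83 84
f 82 84 76
f 83 73 85
f 83 85 84
f 84 85 86
f 84 86 76
f 85 73 87
f 85 87 86
f 86 87 88
f 86 88 76
f 87 73 89
f 87 89 88
f 88 89 90
f 88 90 76
f 89 73 91
f 89 91 90
f 90 91 92
f 90 92 76
f 91 73 93
f 91 93 92
f 92 93 94
f 92 94 76
f 93 73 95
f 93 95 94
f 94 95 96
f 94 96 76
f 95 73 97
f 95 97 96
f 96 97 98
f 96 98 76
f 97 73 99
f 97 99 98
f 98 99 100
f 98 100 76
f 99 73 101
f 99 101 100
f 100 101 102
f 100 102 76
f 101 73 103
f 101 103 102
f 102 103 104
f 102 104 76
f 103 73 74
f 103 74 104
f 104 74 75
f 104 75 76



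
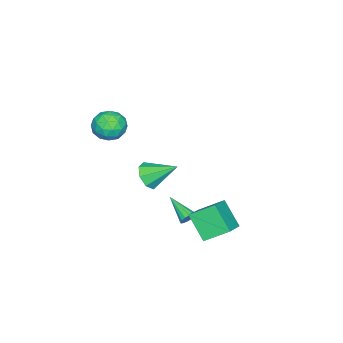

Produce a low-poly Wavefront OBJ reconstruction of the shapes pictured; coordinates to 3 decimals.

v -2.816 -2.742 -3.595
v -1.929 -2.851 -3.103
v -3.244 -1.038 -2.445
v -1.864 -2.405 -3.74
v -2.357 -2.156 -4.293
v -3.119 -2.251 -4.436
v -3.703 -2.634 -4.086
v -3.767 -3.08 -3.449
v -3.275 -3.328 -2.897
v -2.513 -3.233 -2.754
v -0.245 1.268 -4.116
v 0.189 1.289 -3.748
v -0.895 -0.288 -3.264
v -0.025 1.447 -3.622
v -0.298 1.558 -3.628
v -0.558 1.591 -3.766
v -0.733 1.537 -3.997
v -0.777 1.412 -4.26
v -0.679 1.248 -4.485
v -0.465 1.089 -4.611
v -0.191 0.978 -4.604
v 0.068 0.945 -4.467
v 0.243 0.999 -4.236
v 0.288 1.124 -3.973
v -0.323 2.82 -5.118
v -0.874 1.583 -3.688
v -0.937 4.169 -4.188
v -1.488 2.932 -2.757
v 1.268 3.008 -4.343
v 0.717 1.771 -2.912
v 0.654 4.357 -3.412
v 0.103 3.12 -1.982
v 0.869 -2.25 2.763
v 1.511 -2.016 3.617
v 0.909 -3.964 3.203
v 1.551 -3.73 4.057
v 0.507 -3.406 4.053
v 0.481 -2.347 3.781
v 1.939 -3.633 3.039
v 1.913 -2.574 2.767
v 2.172 -2.87 3.787
v 1.287 -2.731 4.414
v 1.133 -3.249 2.406
v 0.248 -3.11 3.033
v 1.186 -1.983 3.152
v 1.234 -3.997 3.668
v 0.62 -3.807 3.666
v 0.997 -3.669 4.168
v 0.581 -2.178 3.248
v 0.958 -2.04 3.75
v 0.368 -2.857 4.006
v 1.462 -3.94 3.07
v 1.839 -3.802 3.572
v 1.423 -2.311 2.652
v 1.8 -2.173 3.154
v 2.052 -3.123 2.814
v 1.952 -2.347 3.754
v 1.976 -3.354 4.012
v 2.204 -3.297 3.414
v 2.189 -2.675 3.254
v 1.432 -2.265 4.122
v 1.456 -3.272 4.38
v 0.842 -3.082 4.378
v 0.827 -2.46 4.218
v 1.82 -2.767 4.222
v 0.964 -2.708 2.44
v 0.988 -3.715 2.698
v 1.593 -3.52 2.602
v 1.578 -2.898 2.442
v 0.444 -2.626 2.808
v 0.468 -3.633 3.066
v 0.231 -3.305 3.566
v 0.216 -2.683 3.406
v 0.6 -3.213 2.598
f 2 1 4
f 2 4 3
f 4 1 5
f 4 5 3
f 5 1 6
f 5 6 3
f 6 1 7
f 6 7 3
f 7 1 8
f 7 8 3
f 8 1 9
f 8 9 3
f 9 1 10
f 9 10 3
f 10 1 2
f 10 2 3
f 12 11 14
f 12 14 13
f 14 11 15
f 14 15 13
f 15 11 16
f 15 16 13
f 16 11 17
f 16 17 13
f 17 11 18
f 17 18 13
f 18 11 19
f 18 19 13
f 19 11 20
f 19 20 13
f 20 11 21
f 20 21 13
f 21 11 22
f 21 22 13
f 22 11 23
f 22 23 13
f 23 11 24
f 23 24 13
f 24 11 12
f 24 12 13
f 26 28 25
f 29 26 25
f 25 28 27
f 27 29 25
f 26 32 28
f 30 26 29
f 30 32 26
f 28 32 27
f 31 29 27
f 27 32 31
f 31 30 29
f 32 30 31
f 33 70 49
f 70 44 73
f 49 73 38
f 70 73 49
f 33 49 45
f 49 38 50
f 45 50 34
f 49 50 45
f 33 45 54
f 45 34 55
f 54 55 40
f 45 55 54
f 33 54 66
f 54 40 69
f 66 69 43
f 54 69 66
f 33 66 70
f 66 43 74
f 70 74 44
f 66 74 70
f 34 50 61
f 50 38 64
f 61 64 42
f 50 64 61
f 38 73 51
f 73 44 72
f 51 72 37
f 73 72 51
f 44 74 71
f 74 43 67
f 71 67 35
f 74 67 71
f 43 69 68
f 69 40 56
f 68 56 39
f 69 56 68
f 40 55 60
f 55 34 57
f 60 57 41
f 55 57 60
f 36 62 48
f 62 42 63
f 48 63 37
f 62 63 48
f 36 48 46
f 48 37 47
f 46 47 35
f 48 47 46
f 36 46 53
f 46 35 52
f 53 52 39
f 46 52 53
f 36 53 58
f 53 39 59
f 58 59 41
f 53 59 58
f 36 58 62
f 58 41 65
f 62 65 42
f 58 65 62
f 37 63 51
f 63 42 64
f 51 64 38
f 63 64 51
f 35 47 71
f 47 37 72
f 71 72 44
f 47 72 71
f 39 52 68
f 52 35 67
f 68 67 43
f 52 67 68
f 41 59 60
f 59 39 56
f 60 56 40
f 59 56 60
f 42 65 61
f 65 41 57
f 61 57 34
f 65 57 61



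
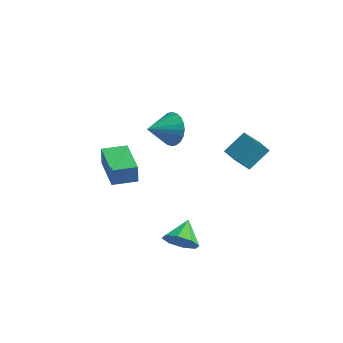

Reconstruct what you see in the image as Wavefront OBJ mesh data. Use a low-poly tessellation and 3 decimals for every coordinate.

v -1.487 0.706 1.064
v -0.893 0.579 1.768
v -2.413 -0.226 1.676
v -1.091 0.857 1.891
v -1.349 1.112 1.889
v -1.628 1.305 1.761
v -1.886 1.407 1.527
v -2.083 1.402 1.222
v -2.189 1.292 0.893
v -2.188 1.092 0.59
v -2.081 0.833 0.359
v -1.883 0.555 0.236
v -1.625 0.3 0.238
v -1.346 0.107 0.366
v -1.088 0.005 0.6
v -0.891 0.01 0.905
v -0.785 0.12 1.234
v -0.785 0.32 1.537
v -3.919 -1.058 -2.164
v -3.969 -0.903 -1.228
v -4.977 0.801 -2.529
v -5.028 0.956 -1.593
v -2.812 -0.436 -2.207
v -2.863 -0.281 -1.271
v -3.871 1.423 -2.572
v -3.921 1.578 -1.636
v 0.546 2.657 -1.975
v 1.514 1.505 -1.351
v 1.27 3.651 -1.265
v 2.238 2.498 -0.64
v 1.062 2.742 -2.62
v 2.03 1.589 -1.995
v 1.786 3.735 -1.909
v 2.754 2.583 -1.285
v -0.064 -3.116 -3.467
v 0.549 -3.419 -2.882
v 0.004 -1.944 -2.933
v 0.834 -3.173 -3.458
v 0.593 -2.894 -4.04
v -0.033 -2.745 -4.286
v -0.678 -2.814 -4.052
v -0.963 -3.06 -3.475
v -0.721 -3.339 -2.893
v -0.095 -3.487 -2.647
f 2 1 4
f 2 4 3
f 4 1 5
f 4 5 3
f 5 1 6
f 5 6 3
f 6 1 7
f 6 7 3
f 7 1 8
f 7 8 3
f 8 1 9
f 8 9 3
f 9 1 10
f 9 10 3
f 10 1 11
f 10 11 3
f 11 1 12
f 11 12 3
f 12 1 13
f 12 13 3
f 13 1 14
f 13 14 3
f 14 1 15
f 14 15 3
f 15 1 16
f 15 16 3
f 16 1 17
f 16 17 3
f 17 1 18
f 17 18 3
f 18 1 2
f 18 2 3
f 20 22 19
f 23 20 19
f 19 22 21
f 21 23 19
f 20 26 22
f 24 20 23
f 24 26 20
f 22 26 21
f 25 23 21
f 21 26 25
f 25 24 23
f 26 24 25
f 28 30 27
f 31 28 27
f 27 30 29
f 29 31 27
f 28 34 30
f 32 28 31
f 32 34 28
f 30 34 29
f 33 31 29
f 29 34 33
f 33 32 31
f 34 32 33
f 36 35 38
f 36 38 37
f 38 35 39
f 38 39 37
f 39 35 40
f 39 40 37
f 40 35 41
f 40 41 37
f 41 35 42
f 41 42 37
f 42 35 43
f 42 43 37
f 43 35 44
f 43 44 37
f 44 35 36
f 44 36 37



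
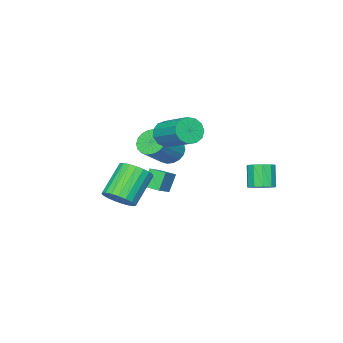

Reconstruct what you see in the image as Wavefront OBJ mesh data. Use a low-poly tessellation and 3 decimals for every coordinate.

v -2.846 -3.839 -2.577
v -3.363 -3.89 -1.63
v -3.02 -2.988 -2.626
v -3.537 -3.039 -1.679
v -1.923 -3.621 -2.061
v -2.44 -3.672 -1.114
v -2.097 -2.77 -2.11
v -2.614 -2.821 -1.163
v 2.19 -1.085 -0.494
v 2.636 -0.631 0.023
v 1.336 -0.821 1.311
v 0.89 -1.275 0.794
v 2.446 -0.395 -0.134
v 1.147 -0.585 1.155
v 2.212 -0.278 -0.353
v 0.913 -0.468 0.936
v 1.975 -0.3 -0.596
v 0.675 -0.49 0.693
v 1.774 -0.459 -0.821
v 0.474 -0.648 0.467
v 1.645 -0.725 -0.991
v 0.346 -0.915 0.298
v 1.611 -1.054 -1.074
v 0.311 -1.244 0.215
v 1.676 -1.388 -1.057
v 0.377 -1.578 0.232
v 1.83 -1.67 -0.943
v 0.531 -1.86 0.346
v 2.047 -1.851 -0.751
v 0.747 -2.04 0.538
v 2.288 -1.899 -0.515
v 0.989 -2.089 0.774
v 2.512 -1.806 -0.275
v 1.213 -1.996 1.013
v 2.681 -1.589 -0.073
v 1.381 -1.779 1.215
v 2.764 -1.285 0.056
v 1.465 -1.475 1.344
v 2.748 -0.946 0.09
v 1.449 -1.136 1.378
v -3.612 2.093 -0.785
v -3.223 2.506 -0.468
v -3.659 2.079 0.623
v -4.048 1.667 0.305
v -3.572 2.692 -0.535
v -4.009 2.265 0.555
v -3.937 2.649 -0.698
v -4.374 2.222 0.393
v -4.178 2.394 -0.894
v -4.614 1.967 0.197
v -4.202 2.024 -1.049
v -4.639 1.597 0.042
v -4.001 1.681 -1.103
v -4.437 1.254 -0.012
v -3.651 1.495 -1.035
v -4.088 1.068 0.055
v -3.286 1.538 -0.873
v -3.723 1.111 0.218
v -3.046 1.793 -0.677
v -3.482 1.366 0.414
v -3.021 2.163 -0.522
v -3.458 1.736 0.569
v -1.263 -1.451 2.209
v -0.679 -1.747 2.576
v -0.374 -0.105 3.417
v -0.957 0.191 3.051
v -0.526 -1.591 2.215
v -0.221 0.051 3.056
v -0.606 -1.39 1.852
v -0.301 0.252 2.693
v -0.895 -1.208 1.602
v -0.59 0.434 2.444
v -1.3 -1.104 1.546
v -0.995 0.538 2.387
v -1.694 -1.11 1.7
v -1.389 0.532 2.541
v -1.95 -1.224 2.015
v -1.645 0.418 2.857
v -1.989 -1.41 2.393
v -1.684 0.232 3.234
v -1.796 -1.609 2.712
v -1.491 0.033 3.553
v -1.434 -1.758 2.872
v -1.129 -0.116 3.713
v -1.018 -1.81 2.821
v -0.713 -0.168 3.662
v -3.29 -3.136 -0.1
v -2.946 -2.64 -0.577
v -1.526 -2.547 0.542
v -1.87 -3.044 1.02
v -3.124 -2.434 -0.368
v -1.704 -2.341 0.751
v -3.335 -2.368 -0.107
v -1.915 -2.275 1.012
v -3.536 -2.454 0.157
v -2.117 -2.361 1.276
v -3.69 -2.675 0.369
v -2.27 -2.582 1.488
v -3.763 -2.987 0.489
v -2.344 -2.894 1.608
v -3.744 -3.329 0.492
v -2.324 -3.236 1.611
v -3.634 -3.633 0.378
v -2.214 -3.54 1.497
v -3.456 -3.839 0.169
v -2.036 -3.746 1.288
v -3.245 -3.905 -0.092
v -1.825 -3.812 1.027
v -3.043 -3.819 -0.356
v -1.624 -3.726 0.763
v -2.89 -3.598 -0.568
v -1.47 -3.505 0.551
v -2.816 -3.286 -0.688
v -1.397 -3.193 0.431
v -2.836 -2.944 -0.691
v -1.416 -2.851 0.428
f 2 4 1
f 5 2 1
f 1 4 3
f 3 5 1
f 2 8 4
f 6 2 5
f 6 8 2
f 4 8 3
f 7 5 3
f 3 8 7
f 7 6 5
f 8 6 7
f 10 9 13
f 10 13 11
f 11 13 14
f 11 14 12
f 13 9 15
f 13 15 14
f 14 15 16
f 14 16 12
f 15 9 17
f 15 17 16
f 16 17 18
f 16 18 12
f 17 9 19
f 17 19 18
f 18 19 20
f 18 20 12
f 19 9 21
f 19 21 20
f 20 21 22
f 20 22 12
f 21 9 23
f 21 23 22
f 22 23 24
f 22 24 12
f 23 9 25
f 23 25 24
f 24 25 26
f 24 26 12
f 25 9 27
f 25 27 26
f 26 27 28
f 26 28 12
f 27 9 29
f 27 29 28
f 28 29 30
f 28 30 12
f 29 9 31
f 29 31 30
f 30 31 32
f 30 32 12
f 31 9 33
f 31 33 32
f 32 33 34
f 32 34 12
f 33 9 35
f 33 35 34
f 34 35 36
f 34 36 12
f 35 9 37
f 35 37 36
f 36 37 38
f 36 38 12
f 37 9 39
f 37 39 38
f 38 39 40
f 38 40 12
f 39 9 10
f 39 10 40
f 40 10 11
f 40 11 12
f 42 41 45
f 42 45 43
f 43 45 46
f 43 46 44
f 45 41 47
f 45 47 46
f 46 47 48
f 46 48 44
f 47 41 49
f 47 49 48
f 48 49 50
f 48 50 44
f 49 41 51
f 49 51 50
f 50 51 52
f 50 52 44
f 51 41 53
f 51 53 52
f 52 53 54
f 52 54 44
f 53 41 55
f 53 55 54
f 54 55 56
f 54 56 44
f 55 41 57
f 55 57 56
f 56 57 58
f 56 58 44
f 57 41 59
f 57 59 58
f 58 59 60
f 58 60 44
f 59 41 61
f 59 61 60
f 60 61 62
f 60 62 44
f 61 41 42
f 61 42 62
f 62 42 43
f 62 43 44
f 64 63 67
f 64 67 65
f 65 67 68
f 65 68 66
f 67 63 69
f 67 69 68
f 68 69 70
f 68 70 66
f 69 63 71
f 69 71 70
f 70 71 72
f 70 72 66
f 71 63 73
f 71 73 72
f 72 73 74
f 72 74 66
f 73 63 75
f 73 75 74
f 74 75 76
f 74 76 66
f 75 63 77
f 75 77 76
f 76 77 78
f 76 78 66
f 77 63 79
f 77 79 78
f 78 79 80
f 78 80 66
f 79 63 81
f 79 81 80
f 80 81 82
f 80 82 66
f 81 63 83
f 81 83 82
f 82 83 84
f 82 84 66
f 83 63 85
f 83 85 84
f 84 85 86
f 84 86 66
f 85 63 64
f 85 64 86
f 86 64 65
f 86 65 66
f 88 87 91
f 88 91 89
f 89 91 92
f 89 92 90
f 91 87 93
f 91 93 92
f 92 93 94
f 92 94 90
f 93 87 95
f 93 95 94
f 94 95 96
f 94 96 90
f 95 87 97
f 95 97 96
f 96 97 98
f 96 98 90
f 97 87 99
f 97 99 98
f 98 99 100
f 98 100 90
f 99 87 101
f 99 101 100
f 100 101 102
f 100 102 90
f 101 87 103
f 101 103 102
f 102 103 104
f 102 104 90
f 103 87 105
f 103 105 104
f 104 105 106
f 104 106 90
f 105 87 107
f 105 107 106
f 106 107 108
f 106 108 90
f 107 87 109
f 107 109 108
f 108 109 110
f 108 110 90
f 109 87 111
f 109 111 110
f 110 111 112
f 110 112 90
f 111 87 113
f 111 113 112
f 112 113 114
f 112 114 90
f 113 87 115
f 113 115 114
f 114 115 116
f 114 116 90
f 115 87 88
f 115 88 116
f 116 88 89
f 116 89 90



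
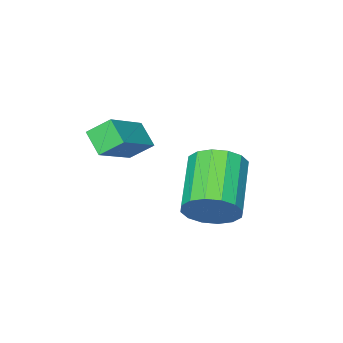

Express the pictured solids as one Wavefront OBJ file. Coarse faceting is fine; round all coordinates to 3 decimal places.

v -2.406 -1.944 1.697
v -1.1 -1.492 2.442
v -2.33 -1.286 1.165
v -1.024 -0.834 1.91
v -1.956 -2.406 1.19
v -0.65 -1.954 1.935
v -1.88 -1.748 0.658
v -0.574 -1.296 1.403
v -2.186 1.254 -0.074
v -1.557 0.826 0.173
v -2.664 -0.282 1.08
v -3.294 0.146 0.834
v -1.609 1.116 0.463
v -2.717 0.009 1.37
v -1.816 1.444 0.61
v -2.924 0.336 1.517
v -2.122 1.72 0.573
v -3.23 0.613 1.481
v -2.446 1.871 0.364
v -3.553 0.764 1.271
v -2.699 1.857 0.037
v -3.807 0.75 0.944
v -2.816 1.682 -0.32
v -3.923 0.574 0.587
v -2.763 1.391 -0.61
v -3.871 0.284 0.297
v -2.556 1.064 -0.757
v -3.664 -0.044 0.15
v -2.25 0.787 -0.721
v -3.358 -0.32 0.187
v -1.927 0.636 -0.511
v -3.034 -0.471 0.396
v -1.673 0.65 -0.184
v -2.781 -0.457 0.723
f 2 4 1
f 5 2 1
f 1 4 3
f 3 5 1
f 2 8 4
f 6 2 5
f 6 8 2
f 4 8 3
f 7 5 3
f 3 8 7
f 7 6 5
f 8 6 7
f 10 9 13
f 10 13 11
f 11 13 14
f 11 14 12
f 13 9 15
f 13 15 14
f 14 15 16
f 14 16 12
f 15 9 17
f 15 17 16
f 16 17 18
f 16 18 12
f 17 9 19
f 17 19 18
f 18 19 20
f 18 20 12
f 19 9 21
f 19 21 20
f 20 21 22
f 20 22 12
f 21 9 23
f 21 23 22
f 22 23 24
f 22 24 12
f 23 9 25
f 23 25 24
f 24 25 26
f 24 26 12
f 25 9 27
f 25 27 26
f 26 27 28
f 26 28 12
f 27 9 29
f 27 29 28
f 28 29 30
f 28 30 12
f 29 9 31
f 29 31 30
f 30 31 32
f 30 32 12
f 31 9 33
f 31 33 32
f 32 33 34
f 32 34 12
f 33 9 10
f 33 10 34
f 34 10 11
f 34 11 12



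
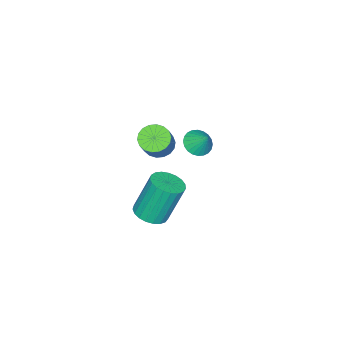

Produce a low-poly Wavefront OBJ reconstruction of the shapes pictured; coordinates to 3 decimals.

v 3.086 -3.643 -2.794
v 3.9 -3.69 -2.553
v 3.328 -3.124 -0.506
v 2.514 -3.077 -0.746
v 3.873 -3.352 -2.654
v 3.3 -2.787 -0.607
v 3.709 -3.065 -2.779
v 3.137 -2.499 -0.732
v 3.438 -2.877 -2.907
v 2.866 -2.312 -0.859
v 3.106 -2.822 -3.015
v 2.534 -2.257 -0.967
v 2.771 -2.909 -3.085
v 2.198 -2.343 -1.037
v 2.49 -3.123 -3.104
v 1.918 -2.557 -1.057
v 2.312 -3.426 -3.07
v 1.74 -2.86 -1.023
v 2.268 -3.767 -2.988
v 1.696 -3.201 -0.941
v 2.366 -4.087 -2.873
v 1.793 -3.521 -0.825
v 2.588 -4.329 -2.744
v 2.015 -3.764 -0.696
v 2.896 -4.453 -2.623
v 2.323 -3.888 -0.576
v 3.237 -4.437 -2.532
v 2.665 -3.872 -0.485
v 3.552 -4.284 -2.486
v 2.98 -3.718 -0.439
v 3.787 -4.02 -2.494
v 3.214 -3.454 -0.446
v 1.723 -4.112 0.909
v 2.337 -4.198 0.488
v 3.212 -3.833 1.689
v 2.597 -3.748 2.111
v 2.262 -3.875 0.445
v 3.136 -3.511 1.646
v 2.079 -3.6 0.494
v 2.954 -3.235 1.695
v 1.827 -3.426 0.625
v 2.702 -3.062 1.827
v 1.553 -3.388 0.813
v 2.428 -3.024 2.014
v 1.313 -3.493 1.02
v 2.188 -3.129 2.221
v 1.155 -3.721 1.205
v 2.029 -3.357 2.406
v 1.108 -4.027 1.331
v 1.983 -3.662 2.532
v 1.184 -4.349 1.374
v 2.058 -3.985 2.575
v 1.366 -4.625 1.325
v 2.241 -4.26 2.526
v 1.618 -4.798 1.193
v 2.493 -4.434 2.395
v 1.892 -4.836 1.006
v 2.767 -4.472 2.207
v 2.132 -4.731 0.799
v 3.007 -4.367 2
v 2.291 -4.503 0.614
v 3.165 -4.139 1.815
v 3.114 -1.124 3.448
v 3.594 -0.801 3.073
v 3.306 -0.476 4.252
v 3.375 -0.658 3.011
v 3.115 -0.587 3.015
v 2.856 -0.596 3.085
v 2.635 -0.687 3.211
v 2.488 -0.843 3.373
v 2.435 -1.043 3.546
v 2.486 -1.255 3.704
v 2.633 -1.446 3.823
v 2.852 -1.589 3.886
v 3.112 -1.661 3.881
v 3.371 -1.651 3.811
v 3.592 -1.561 3.685
v 3.739 -1.404 3.524
v 3.792 -1.205 3.35
v 3.741 -0.993 3.192
f 2 1 5
f 2 5 3
f 3 5 6
f 3 6 4
f 5 1 7
f 5 7 6
f 6 7 8
f 6 8 4
f 7 1 9
f 7 9 8
f 8 9 10
f 8 10 4
f 9 1 11
f 9 11 10
f 10 11 12
f 10 12 4
f 11 1 13
f 11 13 12
f 12 13 14
f 12 14 4
f 13 1 15
f 13 15 14
f 14 15 16
f 14 16 4
f 15 1 17
f 15 17 16
f 16 17 18
f 16 18 4
f 17 1 19
f 17 19 18
f 18 19 20
f 18 20 4
f 19 1 21
f 19 21 20
f 20 21 22
f 20 22 4
f 21 1 23
f 21 23 22
f 22 23 24
f 22 24 4
f 23 1 25
f 23 25 24
f 24 25 26
f 24 26 4
f 25 1 27
f 25 27 26
f 26 27 28
f 26 28 4
f 27 1 29
f 27 29 28
f 28 29 30
f 28 30 4
f 29 1 31
f 29 31 30
f 30 31 32
f 30 32 4
f 31 1 2
f 31 2 32
f 32 2 3
f 32 3 4
f 34 33 37
f 34 37 35
f 35 37 38
f 35 38 36
f 37 33 39
f 37 39 38
f 38 39 40
f 38 40 36
f 39 33 41
f 39 41 40
f 40 41 42
f 40 42 36
f 41 33 43
f 41 43 42
f 42 43 44
f 42 44 36
f 43 33 45
f 43 45 44
f 44 45 46
f 44 46 36
f 45 33 47
f 45 47 46
f 46 47 48
f 46 48 36
f 47 33 49
f 47 49 48
f 48 49 50
f 48 50 36
f 49 33 51
f 49 51 50
f 50 51 52
f 50 52 36
f 51 33 53
f 51 53 52
f 52 53 54
f 52 54 36
f 53 33 55
f 53 55 54
f 54 55 56
f 54 56 36
f 55 33 57
f 55 57 56
f 56 57 58
f 56 58 36
f 57 33 59
f 57 59 58
f 58 59 60
f 58 60 36
f 59 33 61
f 59 61 60
f 60 61 62
f 60 62 36
f 61 33 34
f 61 34 62
f 62 34 35
f 62 35 36
f 64 63 66
f 64 66 65
f 66 63 67
f 66 67 65
f 67 63 68
f 67 68 65
f 68 63 69
f 68 69 65
f 69 63 70
f 69 70 65
f 70 63 71
f 70 71 65
f 71 63 72
f 71 72 65
f 72 63 73
f 72 73 65
f 73 63 74
f 73 74 65
f 74 63 75
f 74 75 65
f 75 63 76
f 75 76 65
f 76 63 77
f 76 77 65
f 77 63 78
f 77 78 65
f 78 63 79
f 78 79 65
f 79 63 80
f 79 80 65
f 80 63 64
f 80 64 65



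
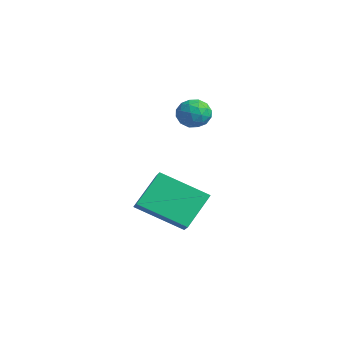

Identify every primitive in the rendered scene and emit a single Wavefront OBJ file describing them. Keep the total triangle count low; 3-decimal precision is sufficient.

v -0.126 -0.272 -4.803
v -1.385 -1.732 -3.763
v -0.549 0.952 -3.595
v -1.807 -0.509 -2.556
v 0.547 -0.511 -4.324
v -0.711 -1.972 -3.285
v 0.125 0.712 -3.117
v -1.134 -0.748 -2.077
v -1.303 1.24 0.764
v -0.598 1.178 0.922
v -1.362 0.082 0.578
v -0.657 0.02 0.736
v -1.132 0.188 1.258
v -1.096 0.904 1.373
v -0.864 0.356 0.127
v -0.828 1.072 0.242
v -0.326 0.632 0.529
v -0.492 0.528 1.227
v -1.468 0.732 0.273
v -1.634 0.628 0.971
v -0.945 1.31 0.859
v -1.015 -0.05 0.641
v -1.294 0.048 0.947
v -0.88 0.012 1.04
v -1.238 1.149 1.124
v -0.823 1.113 1.217
v -1.138 0.531 1.414
v -1.137 0.147 0.283
v -0.722 0.111 0.376
v -1.08 1.248 0.46
v -0.666 1.212 0.553
v -0.822 0.729 0.086
v -0.371 0.953 0.721
v -0.406 0.273 0.612
v -0.528 0.47 0.254
v -0.506 0.891 0.322
v -0.469 0.892 1.132
v -0.503 0.212 1.023
v -0.783 0.311 1.329
v -0.761 0.731 1.397
v -0.309 0.571 0.901
v -1.457 1.048 0.477
v -1.491 0.368 0.368
v -1.199 0.529 0.103
v -1.177 0.949 0.171
v -1.554 0.987 0.888
v -1.589 0.307 0.779
v -1.454 0.369 1.178
v -1.432 0.79 1.246
v -1.651 0.689 0.599
f 2 4 1
f 5 2 1
f 1 4 3
f 3 5 1
f 2 8 4
f 6 2 5
f 6 8 2
f 4 8 3
f 7 5 3
f 3 8 7
f 7 6 5
f 8 6 7
f 9 46 25
f 46 20 49
f 25 49 14
f 46 49 25
f 9 25 21
f 25 14 26
f 21 26 10
f 25 26 21
f 9 21 30
f 21 10 31
f 30 31 16
f 21 31 30
f 9 30 42
f 30 16 45
f 42 45 19
f 30 45 42
f 9 42 46
f 42 19 50
f 46 50 20
f 42 50 46
f 10 26 37
f 26 14 40
f 37 40 18
f 26 40 37
f 14 49 27
f 49 20 48
f 27 48 13
f 49 48 27
f 20 50 47
f 50 19 43
f 47 43 11
f 50 43 47
f 19 45 44
f 45 16 32
f 44 32 15
f 45 32 44
f 16 31 36
f 31 10 33
f 36 33 17
f 31 33 36
f 12 38 24
f 38 18 39
f 24 39 13
f 38 39 24
f 12 24 22
f 24 13 23
f 22 23 11
f 24 23 22
f 12 22 29
f 22 11 28
f 29 28 15
f 22 28 29
f 12 29 34
f 29 15 35
f 34 35 17
f 29 35 34
f 12 34 38
f 34 17 41
f 38 41 18
f 34 41 38
f 13 39 27
f 39 18 40
f 27 40 14
f 39 40 27
f 11 23 47
f 23 13 48
f 47 48 20
f 23 48 47
f 15 28 44
f 28 11 43
f 44 43 19
f 28 43 44
f 17 35 36
f 35 15 32
f 36 32 16
f 35 32 36
f 18 41 37
f 41 17 33
f 37 33 10
f 41 33 37

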